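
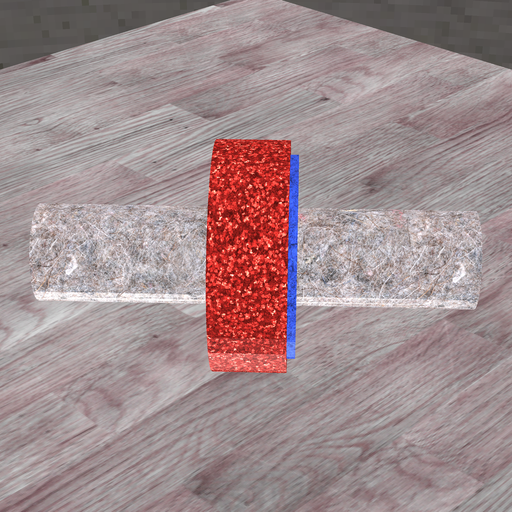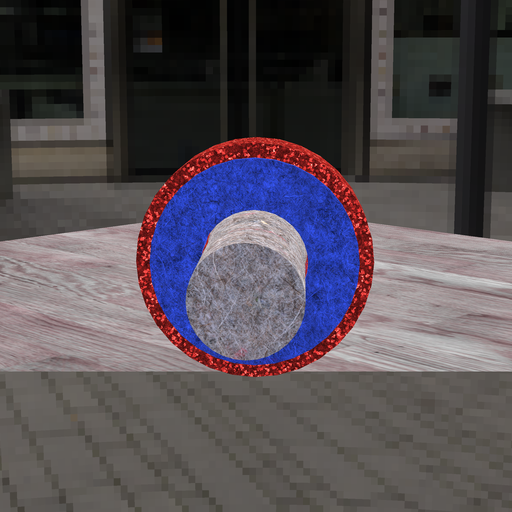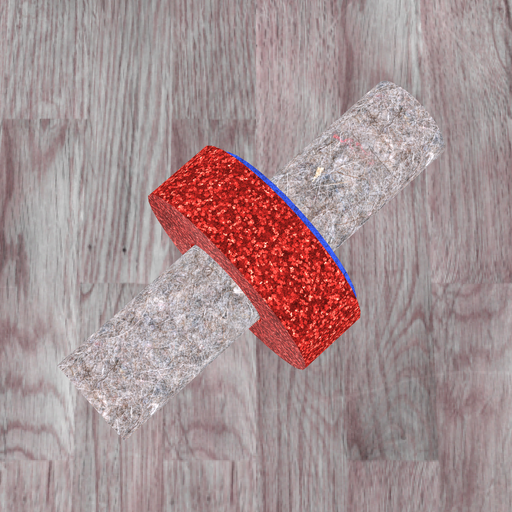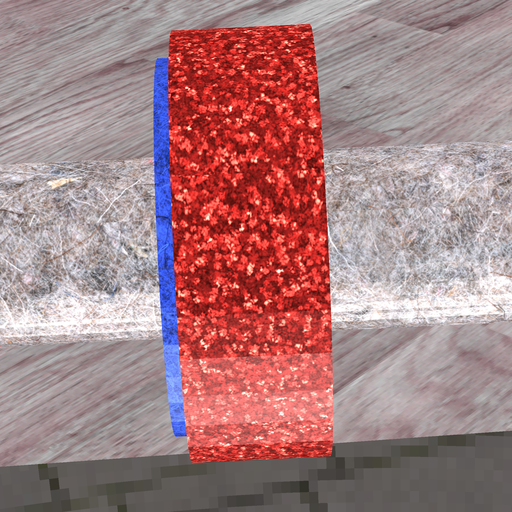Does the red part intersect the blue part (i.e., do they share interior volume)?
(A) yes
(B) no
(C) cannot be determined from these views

(A) yes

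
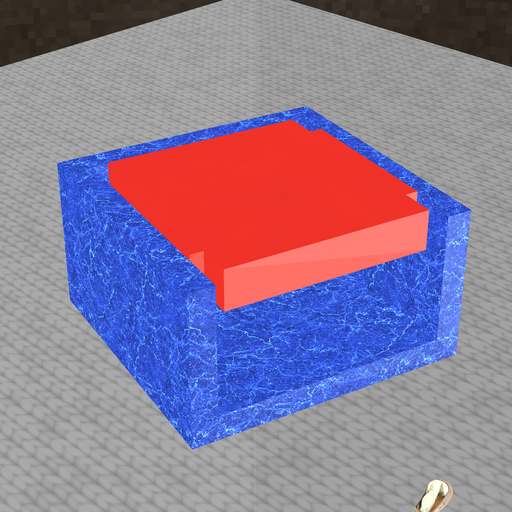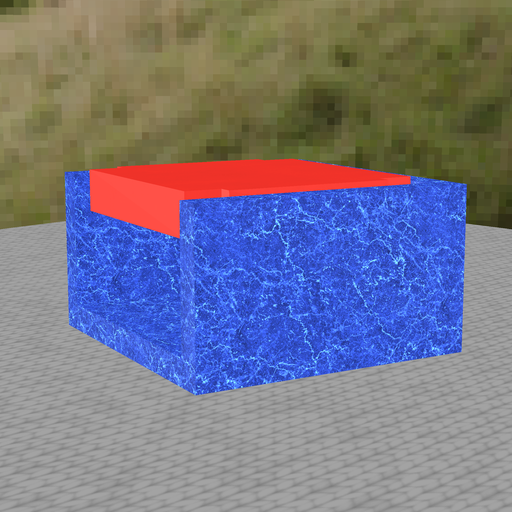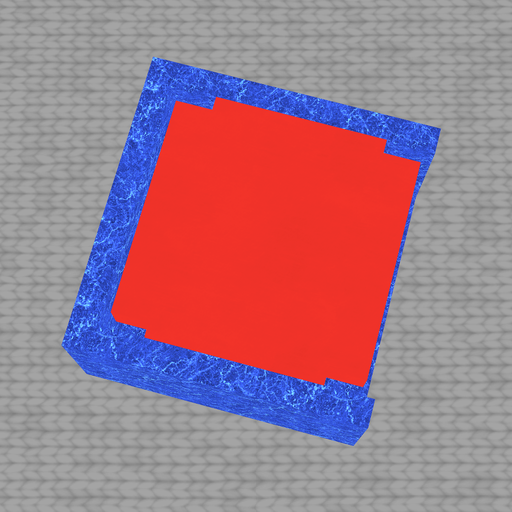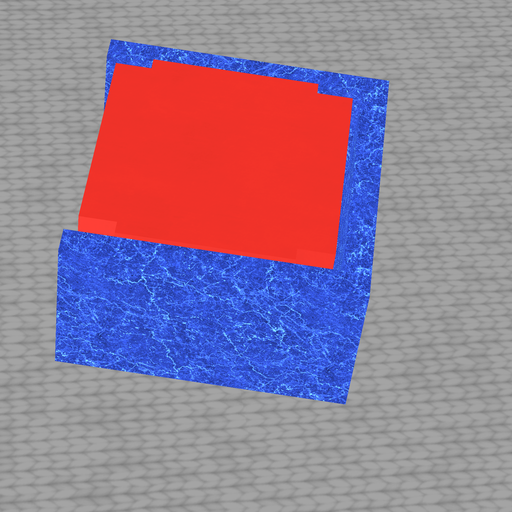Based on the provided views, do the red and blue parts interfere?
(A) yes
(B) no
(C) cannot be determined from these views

(B) no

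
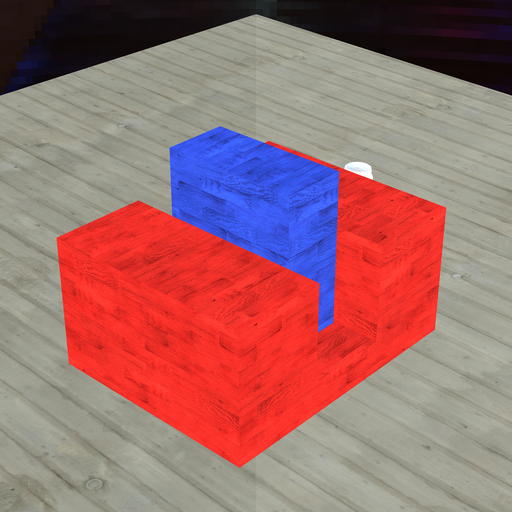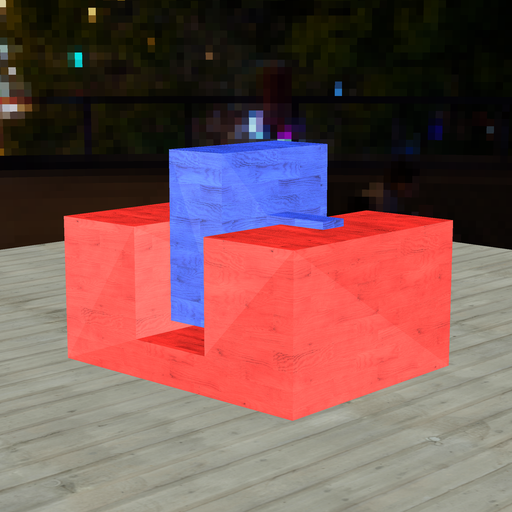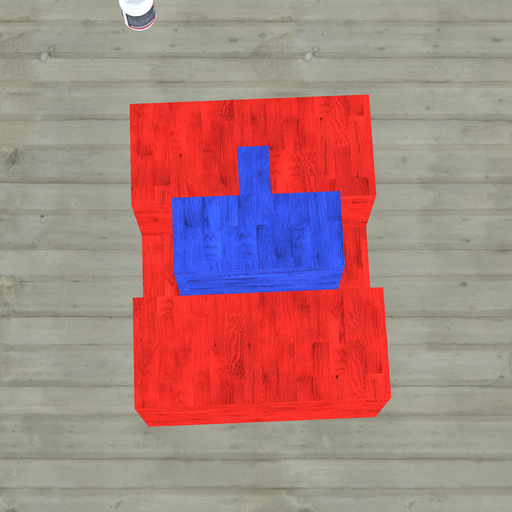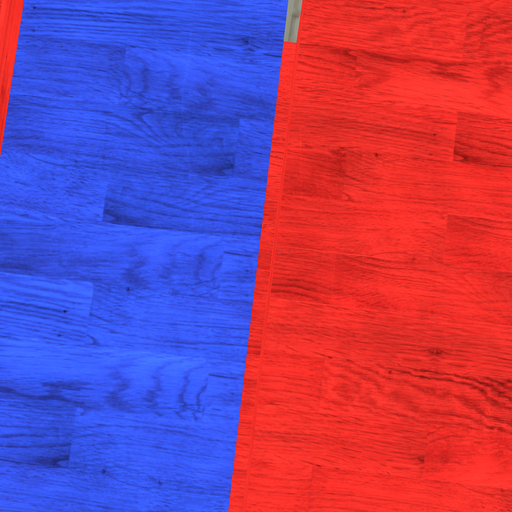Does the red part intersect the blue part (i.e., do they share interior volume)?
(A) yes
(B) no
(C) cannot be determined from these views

(B) no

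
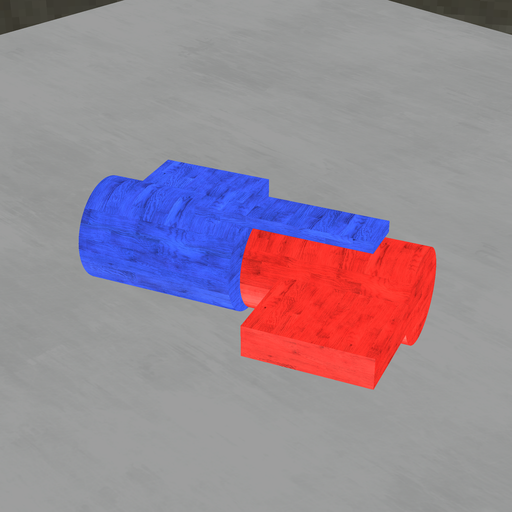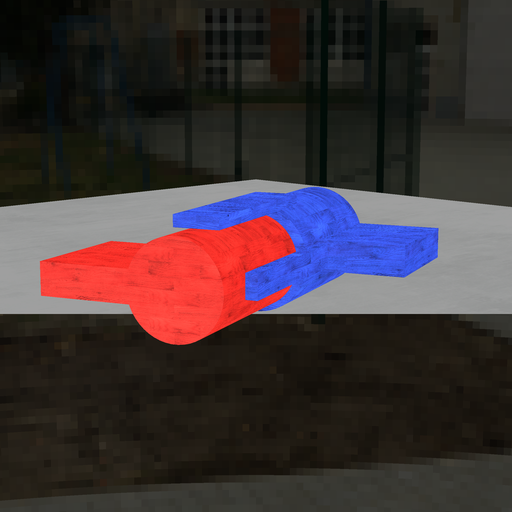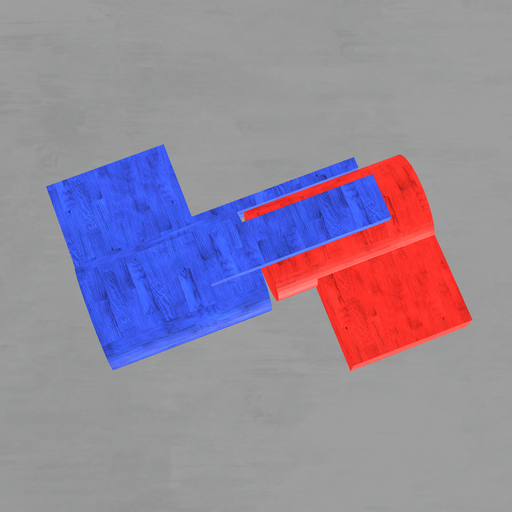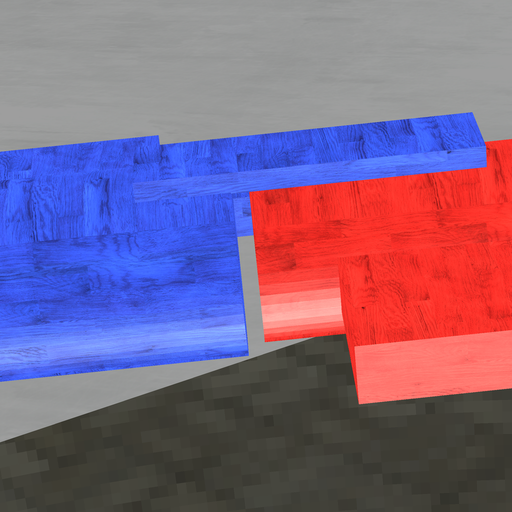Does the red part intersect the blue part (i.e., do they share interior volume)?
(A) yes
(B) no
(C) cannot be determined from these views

(B) no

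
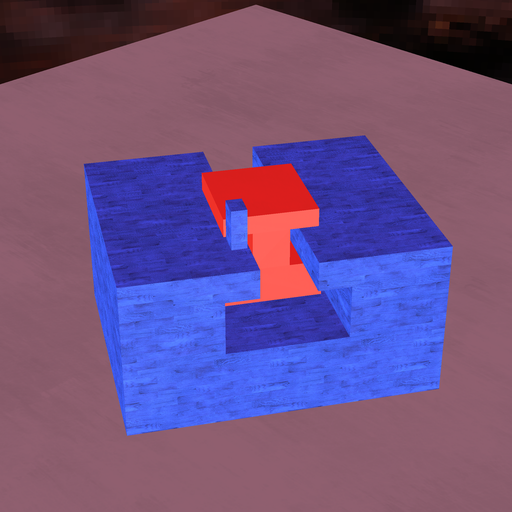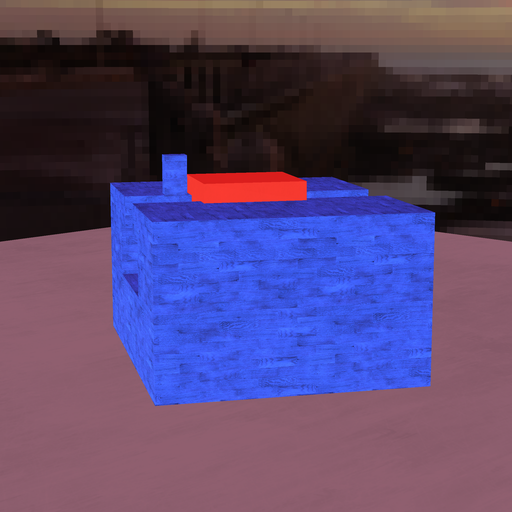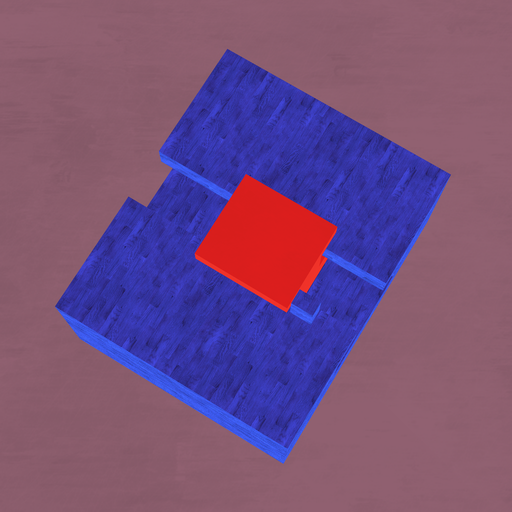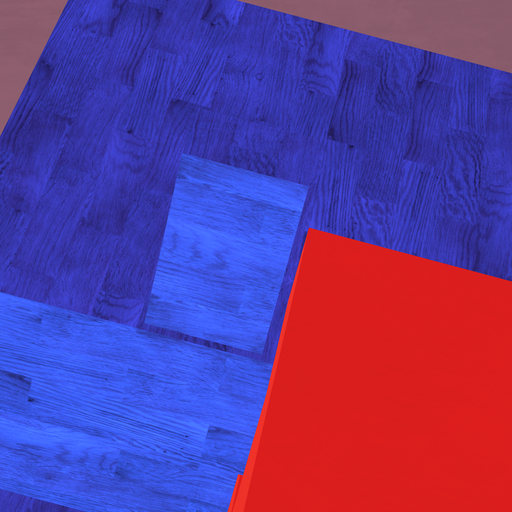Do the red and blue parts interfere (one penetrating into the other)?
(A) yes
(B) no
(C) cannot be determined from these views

(B) no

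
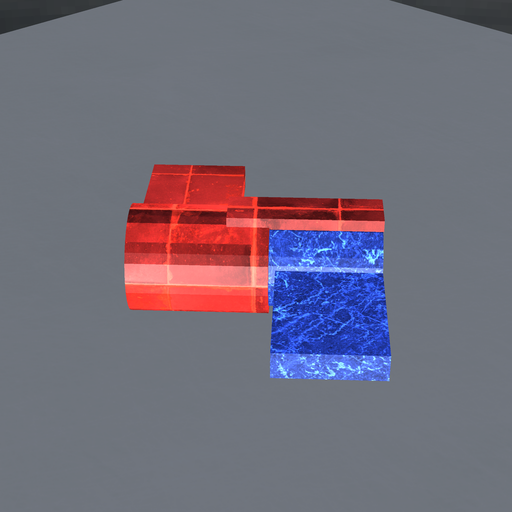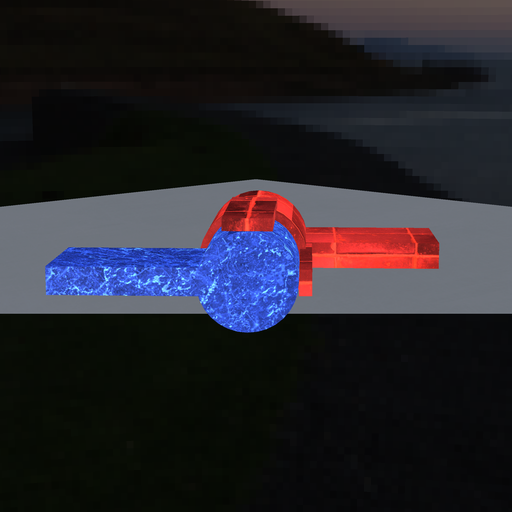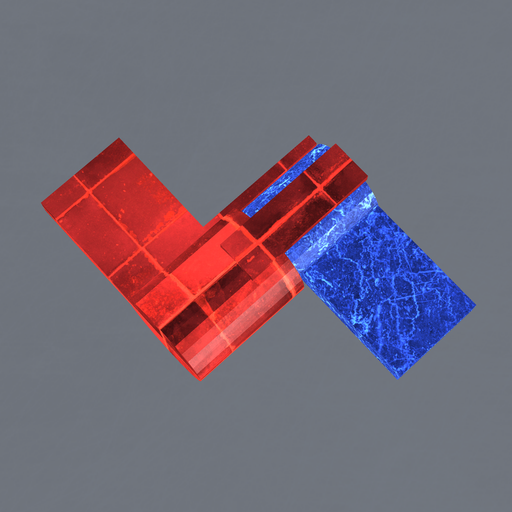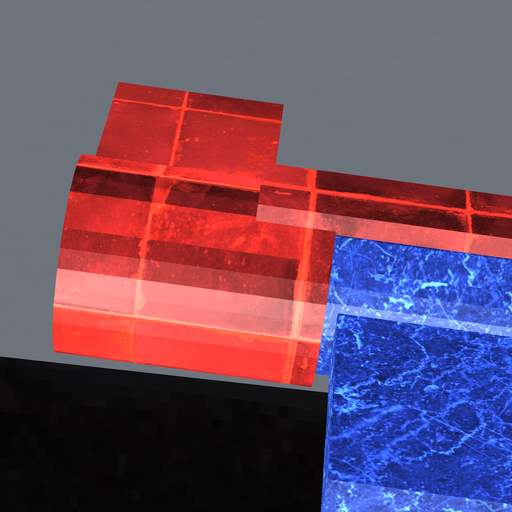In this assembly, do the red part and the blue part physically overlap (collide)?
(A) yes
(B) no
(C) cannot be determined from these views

(A) yes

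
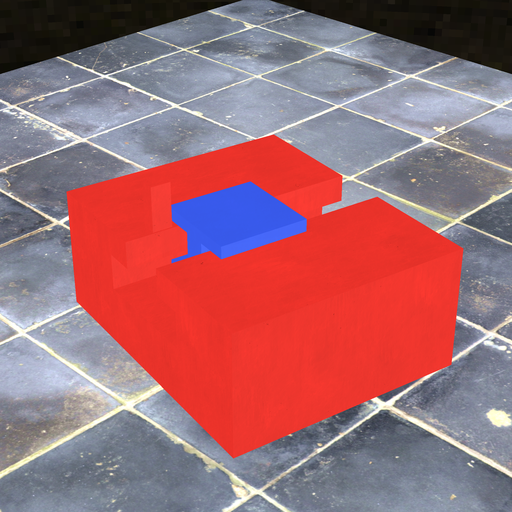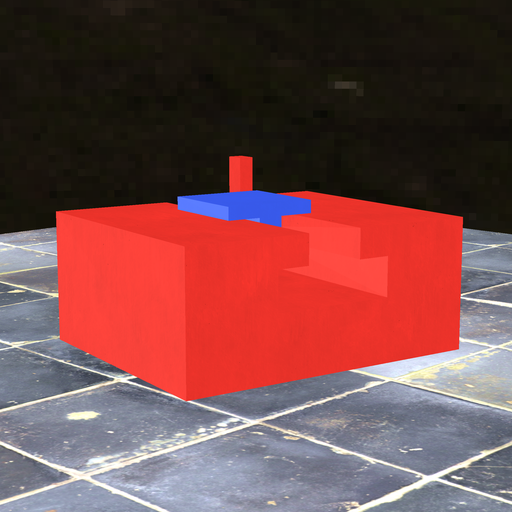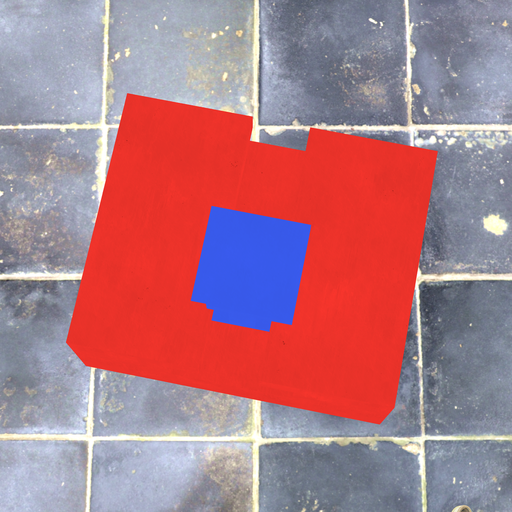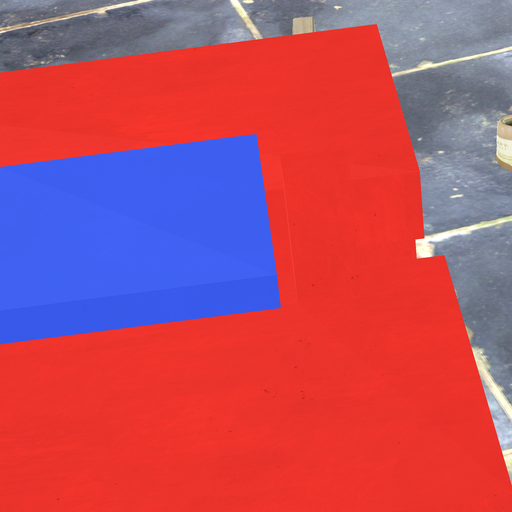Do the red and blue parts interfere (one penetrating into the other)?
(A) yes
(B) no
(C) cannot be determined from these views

(B) no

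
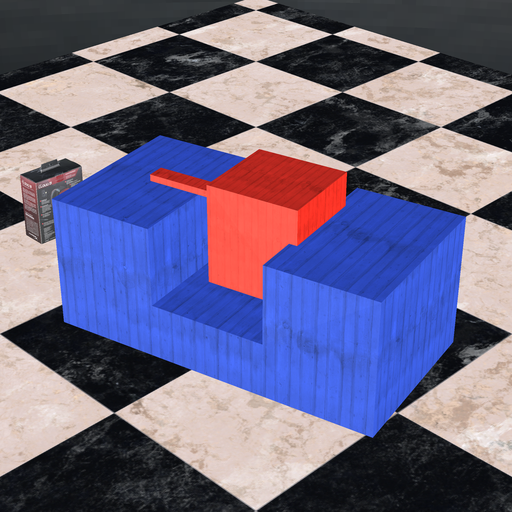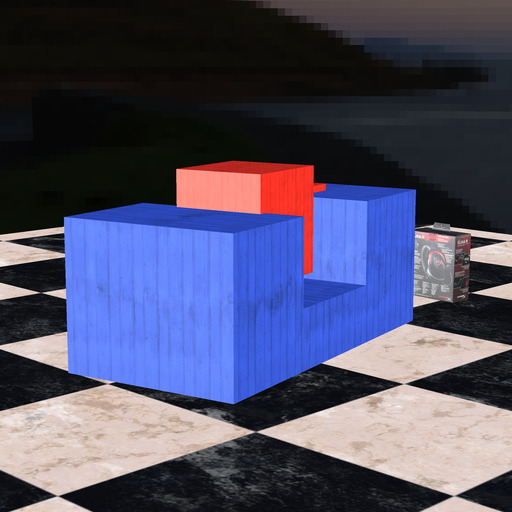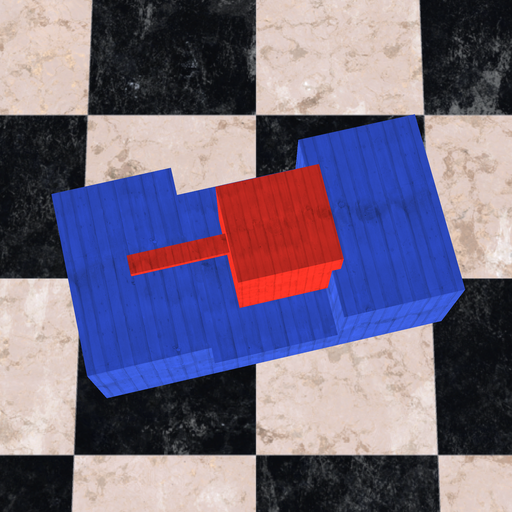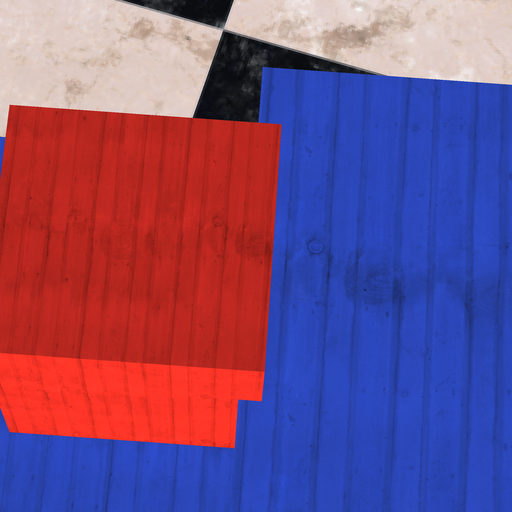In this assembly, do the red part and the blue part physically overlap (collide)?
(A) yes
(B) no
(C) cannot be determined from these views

(A) yes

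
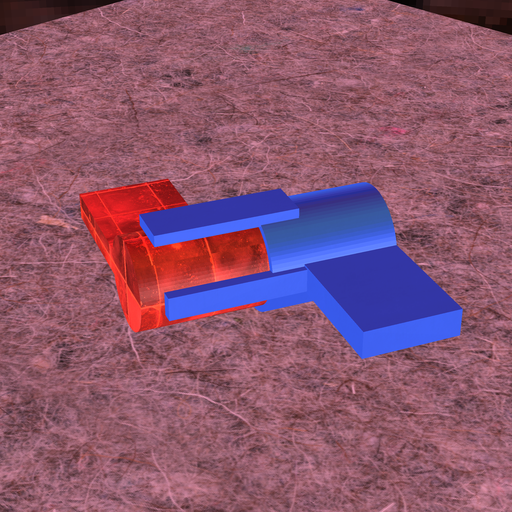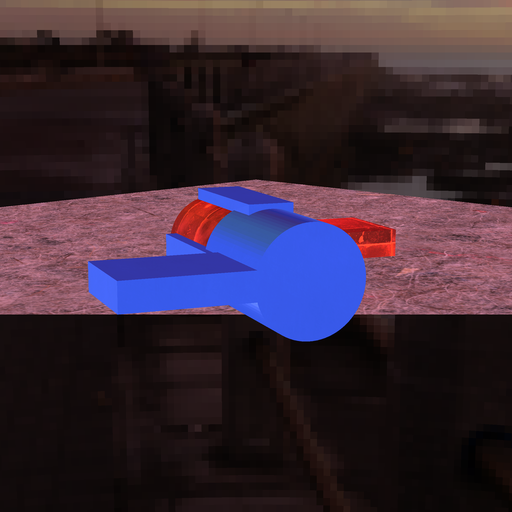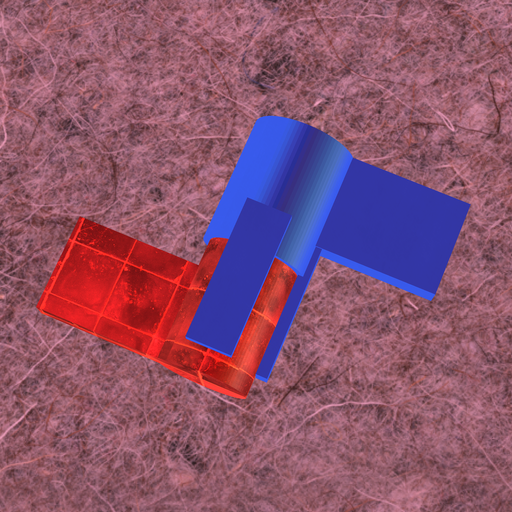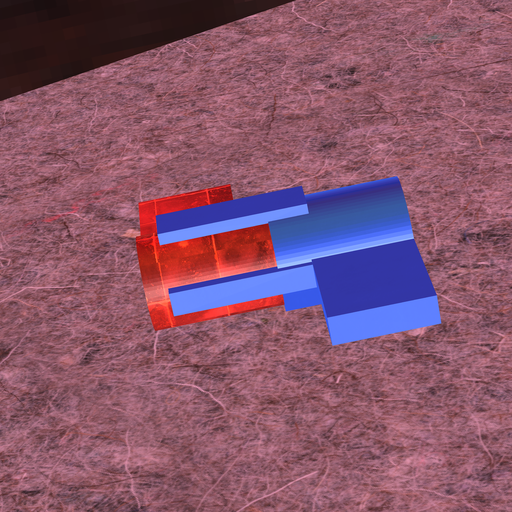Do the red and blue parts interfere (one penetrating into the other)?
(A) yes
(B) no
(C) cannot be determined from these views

(A) yes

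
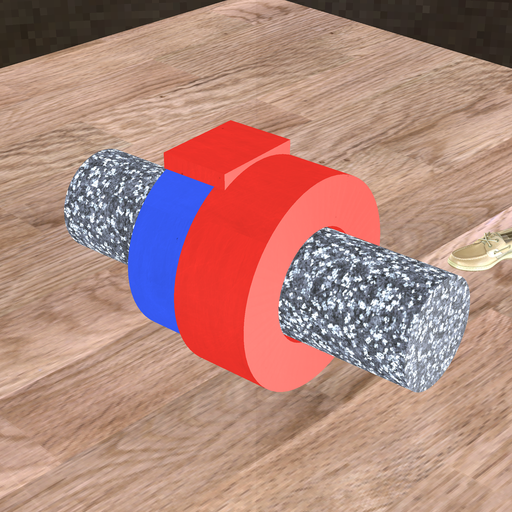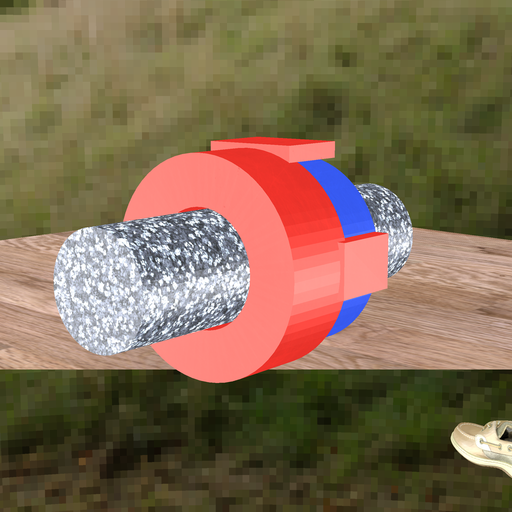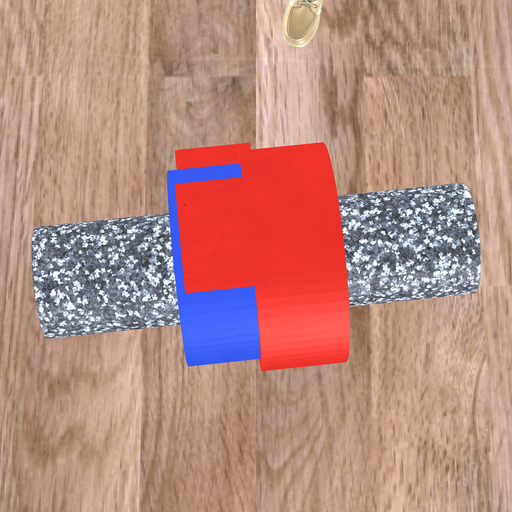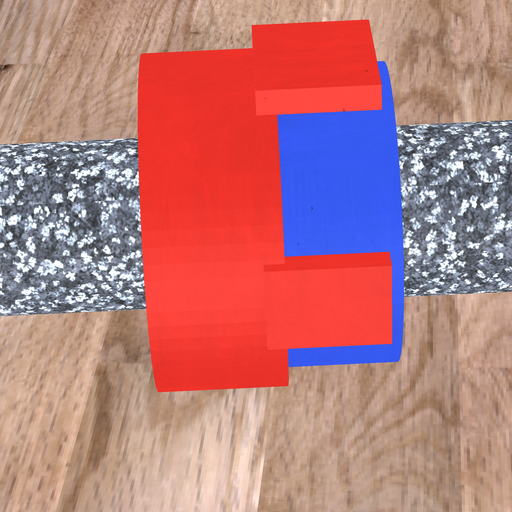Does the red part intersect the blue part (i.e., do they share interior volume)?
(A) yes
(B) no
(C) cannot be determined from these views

(A) yes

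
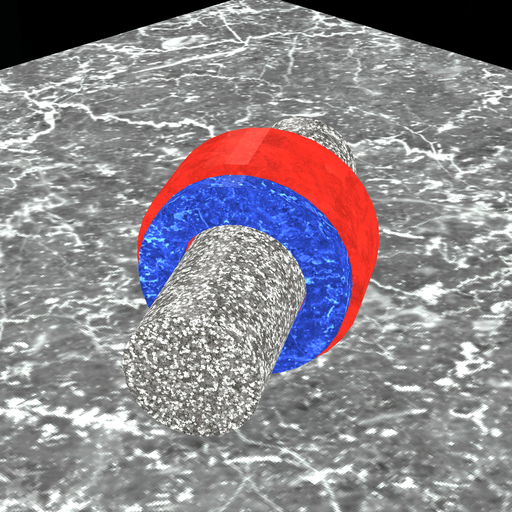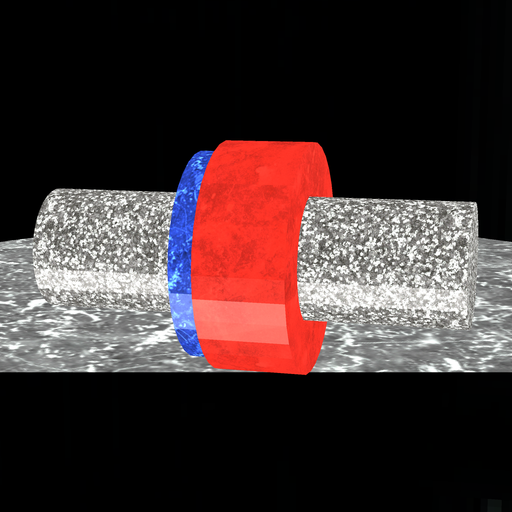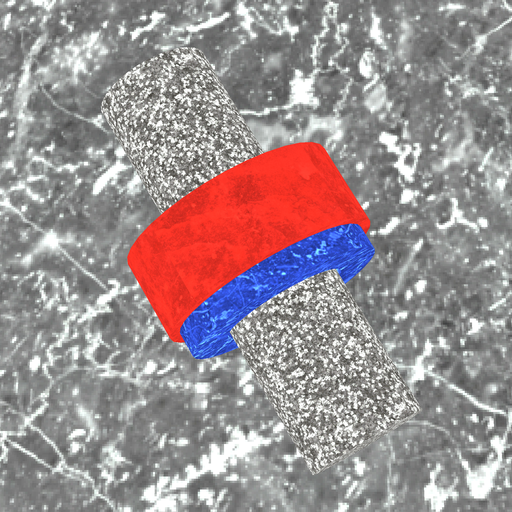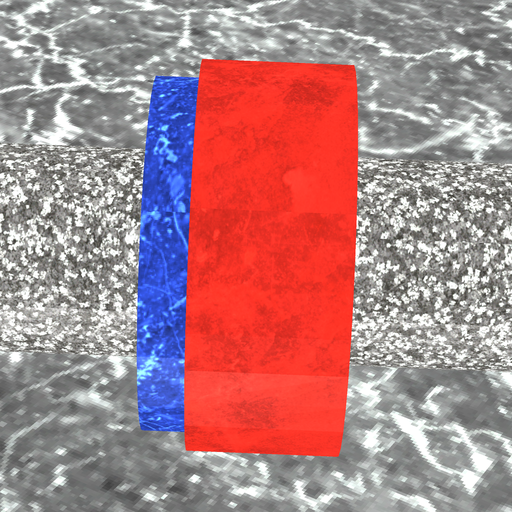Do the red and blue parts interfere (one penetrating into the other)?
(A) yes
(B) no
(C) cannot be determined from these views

(A) yes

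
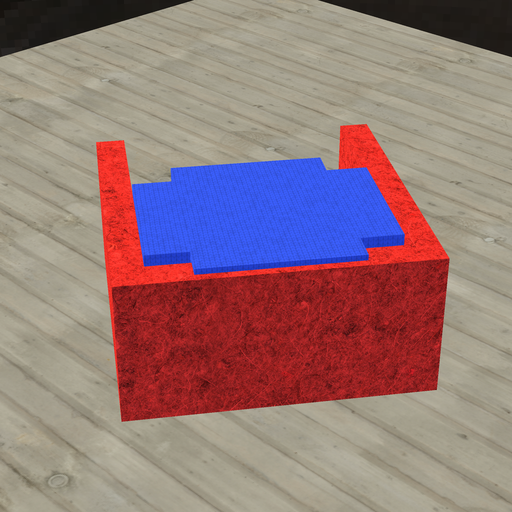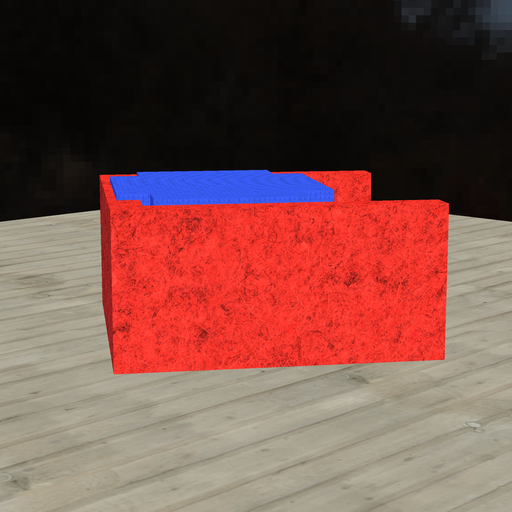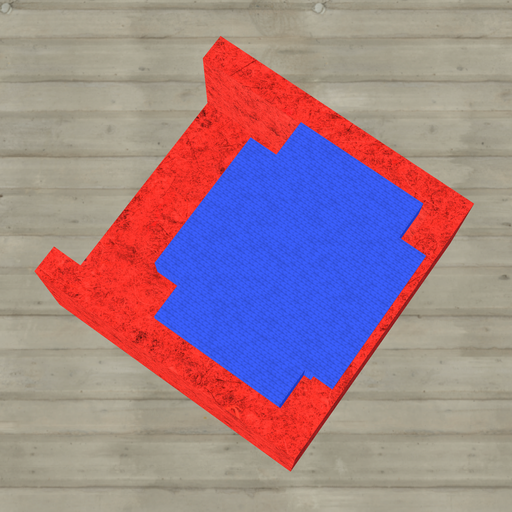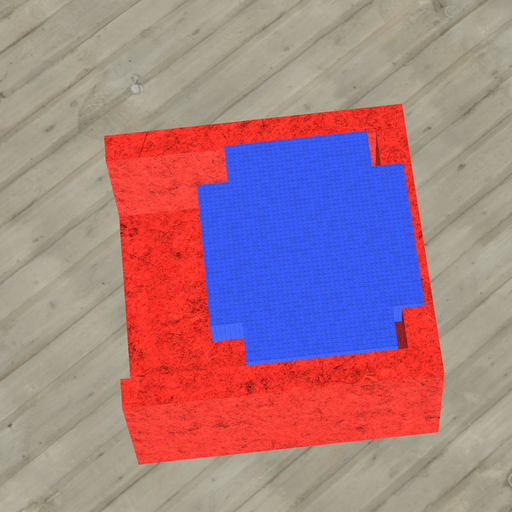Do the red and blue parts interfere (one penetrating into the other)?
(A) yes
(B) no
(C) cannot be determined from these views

(A) yes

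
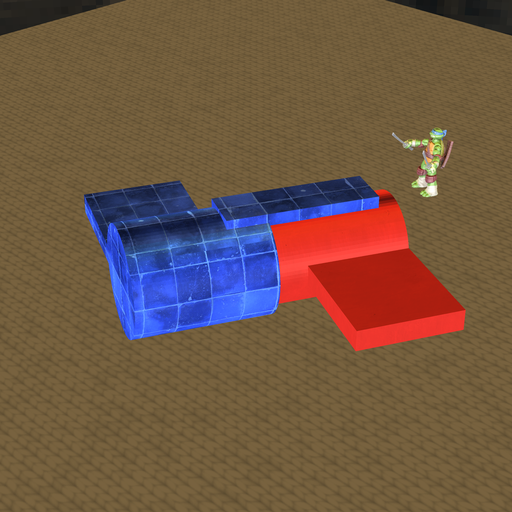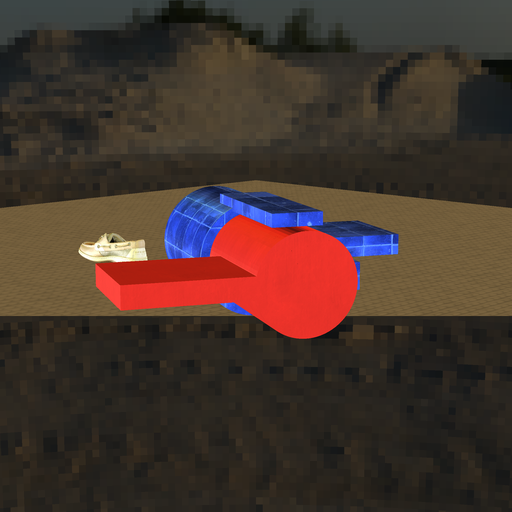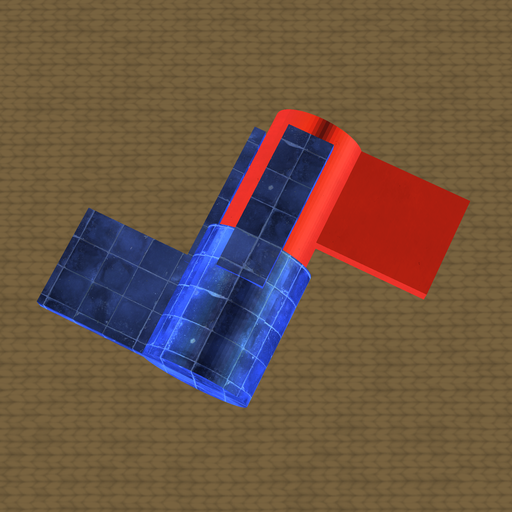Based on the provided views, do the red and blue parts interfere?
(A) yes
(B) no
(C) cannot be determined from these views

(C) cannot be determined from these views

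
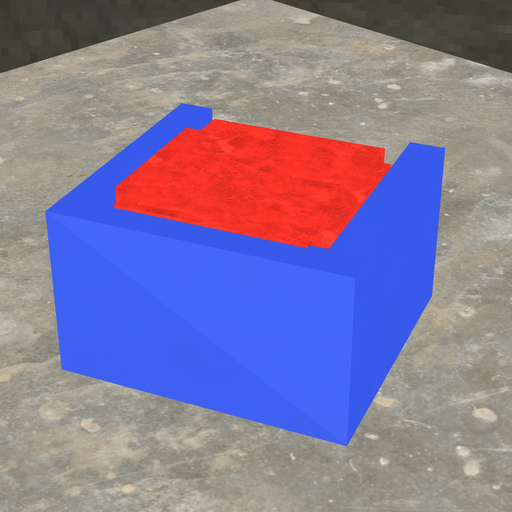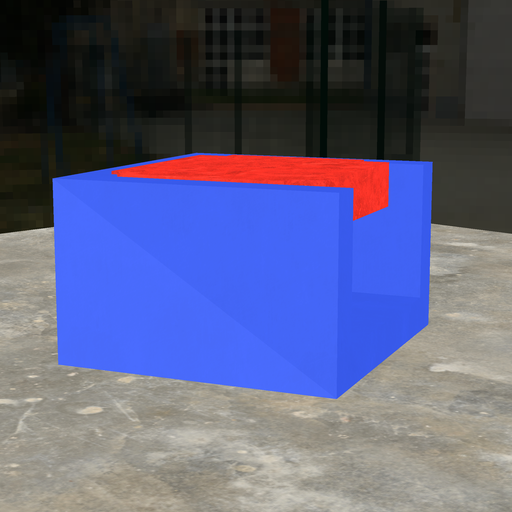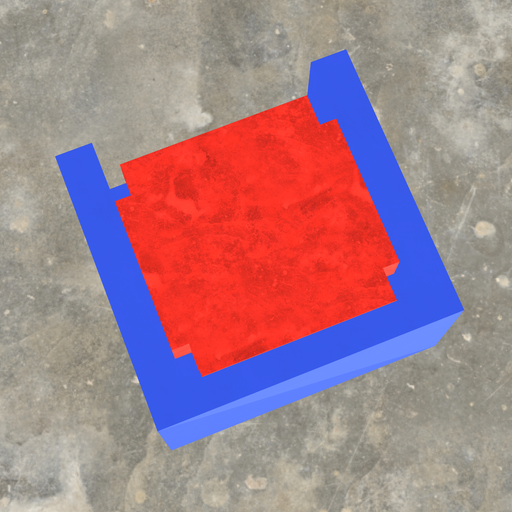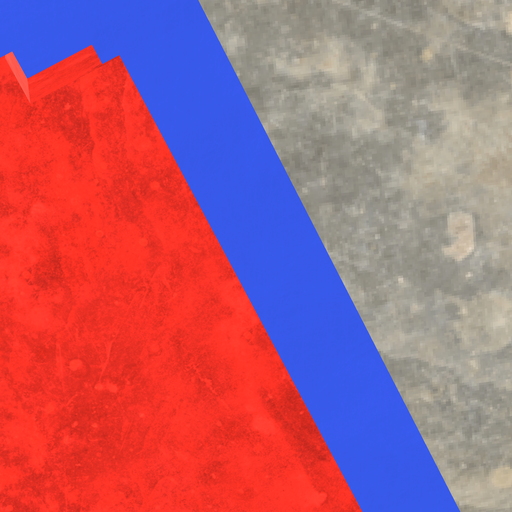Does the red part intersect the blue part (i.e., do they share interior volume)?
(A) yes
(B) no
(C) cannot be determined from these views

(A) yes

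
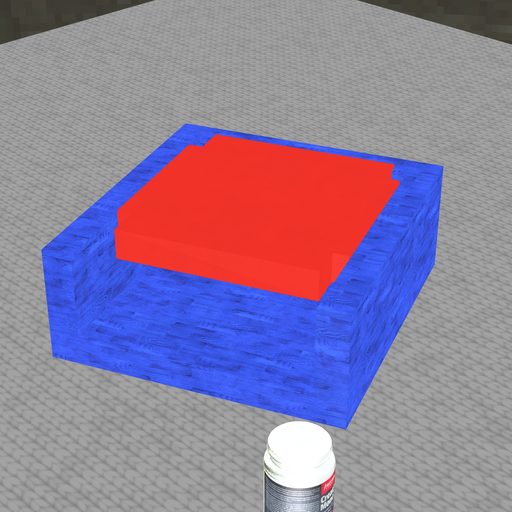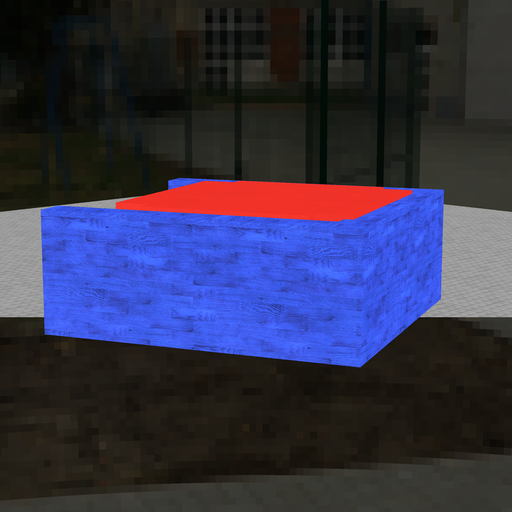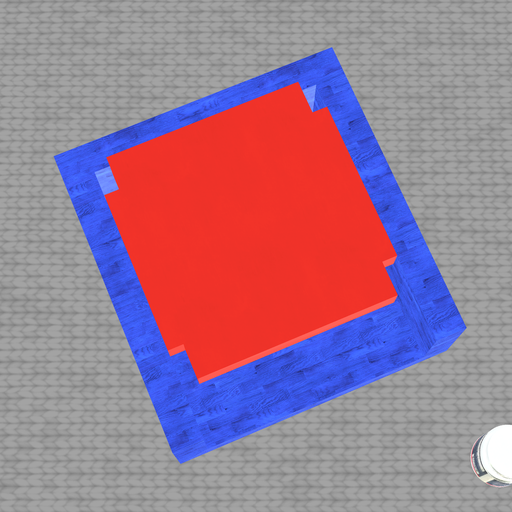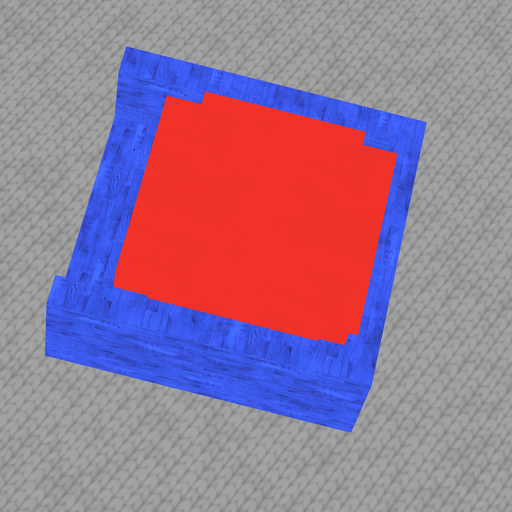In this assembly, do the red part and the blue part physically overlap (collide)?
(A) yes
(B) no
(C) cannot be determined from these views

(A) yes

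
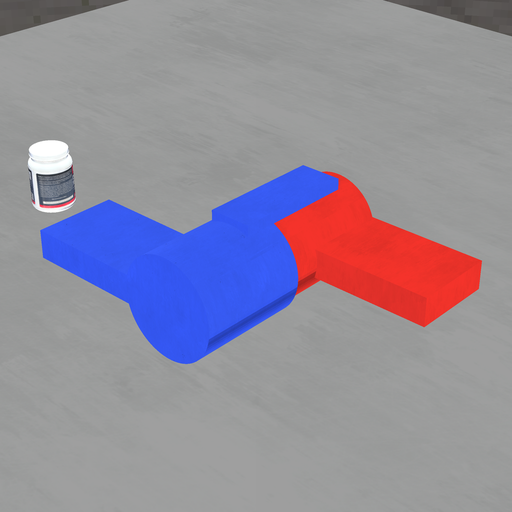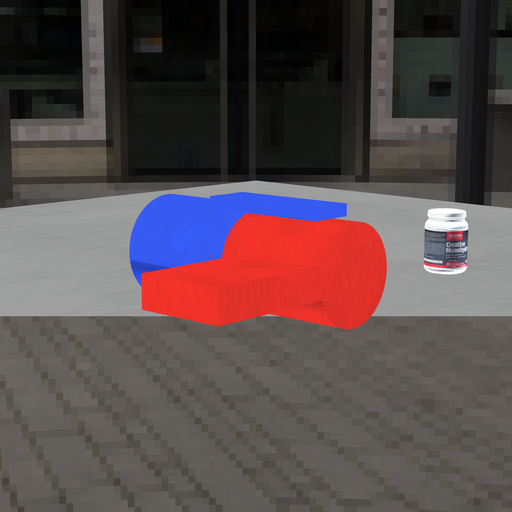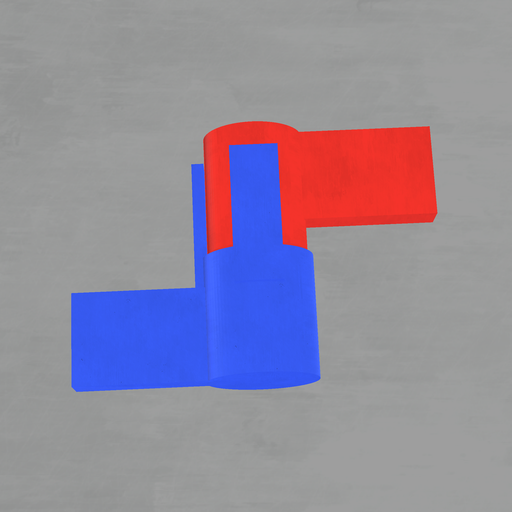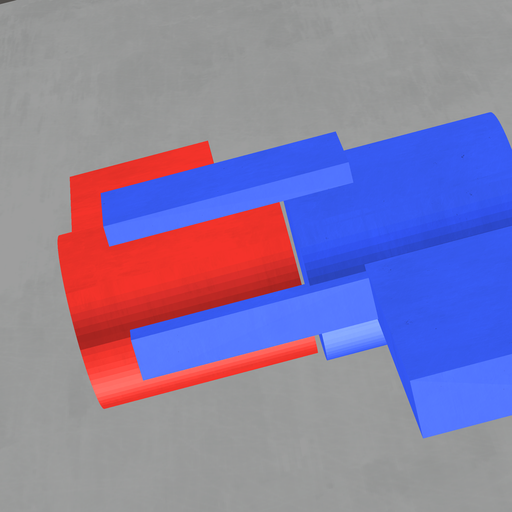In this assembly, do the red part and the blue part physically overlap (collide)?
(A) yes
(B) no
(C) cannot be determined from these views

(B) no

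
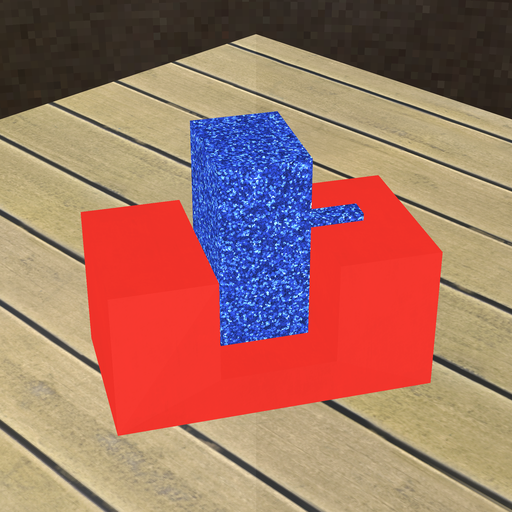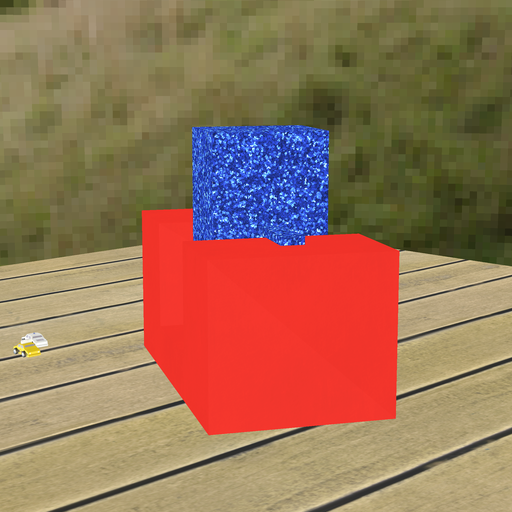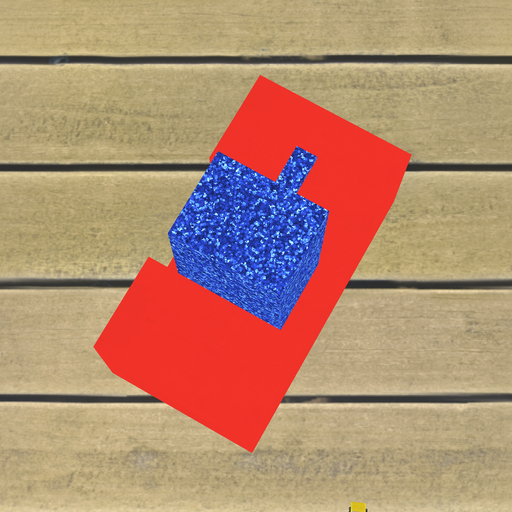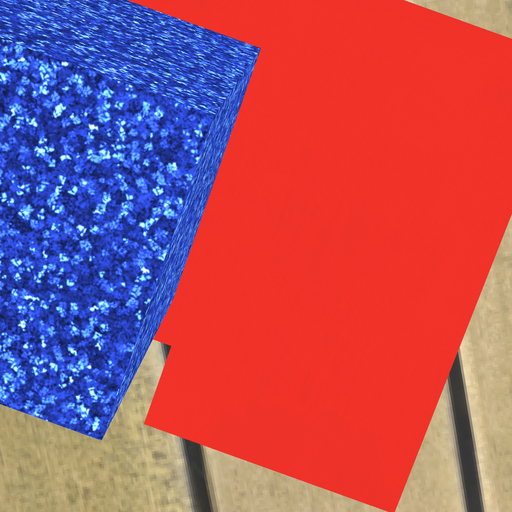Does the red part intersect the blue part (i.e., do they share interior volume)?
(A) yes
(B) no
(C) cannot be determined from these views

(B) no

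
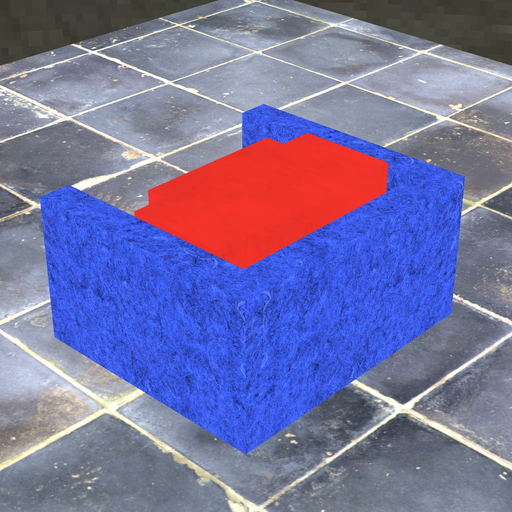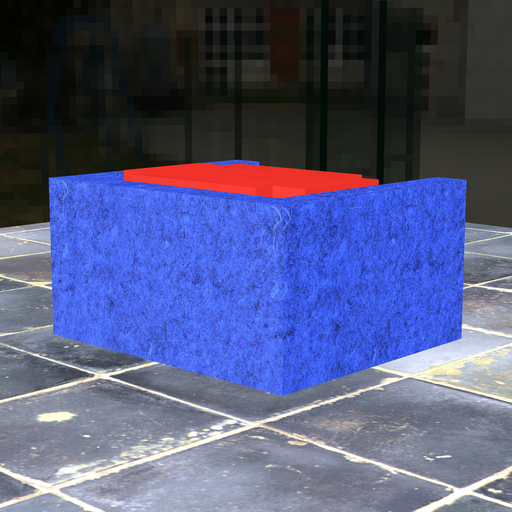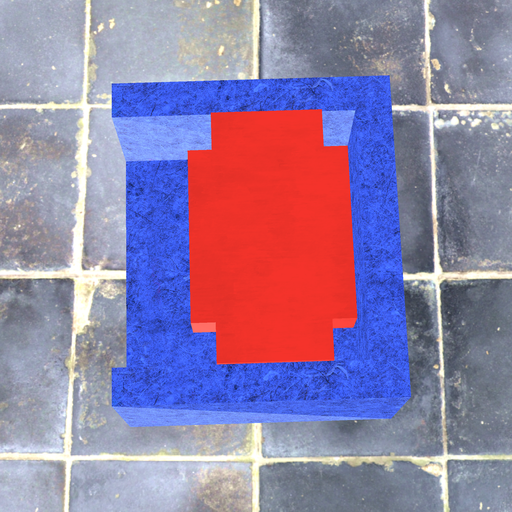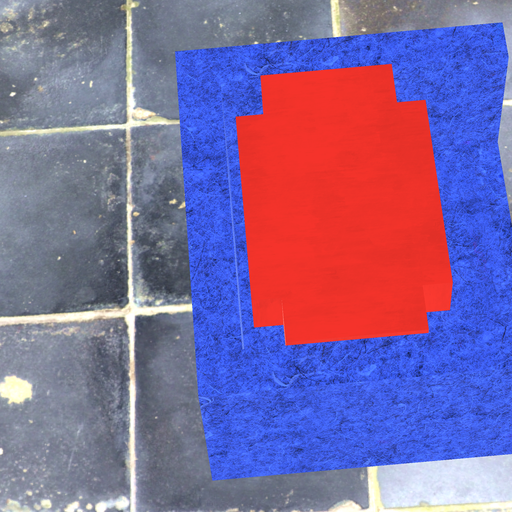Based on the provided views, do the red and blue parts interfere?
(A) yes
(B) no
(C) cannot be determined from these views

(B) no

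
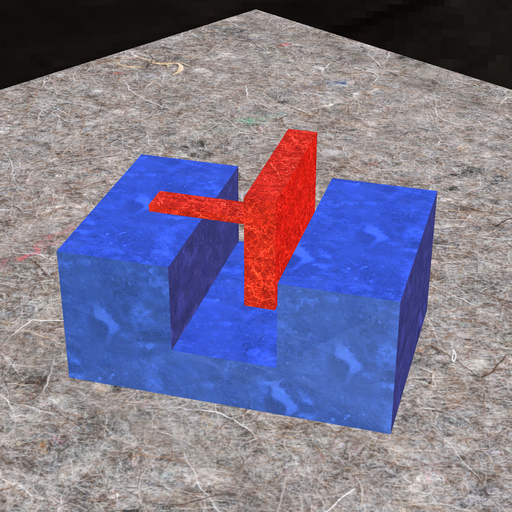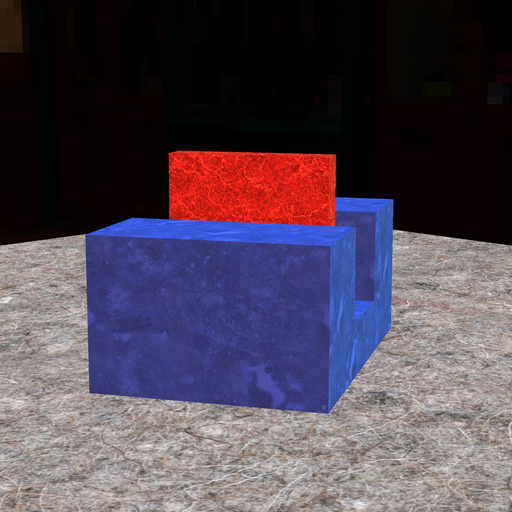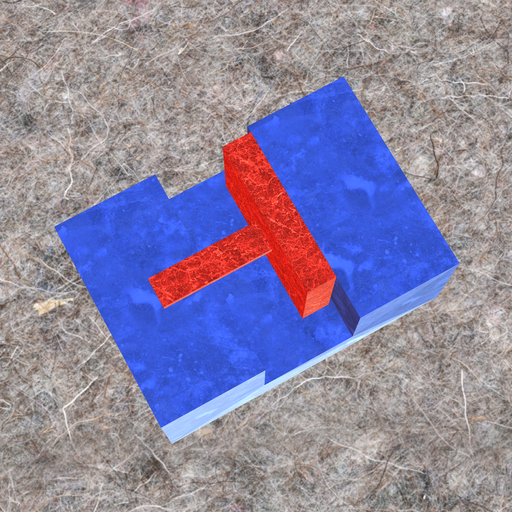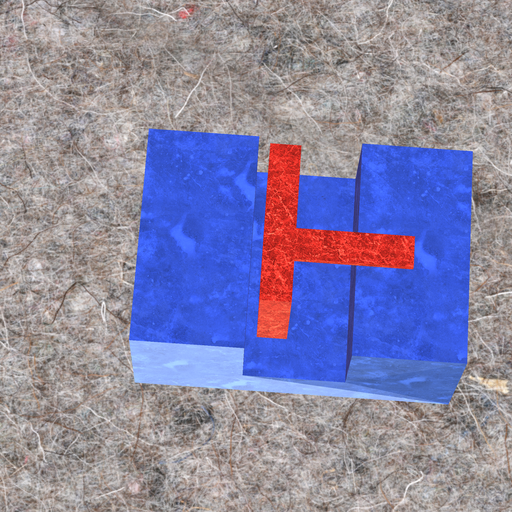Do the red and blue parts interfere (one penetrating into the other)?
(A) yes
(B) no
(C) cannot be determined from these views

(B) no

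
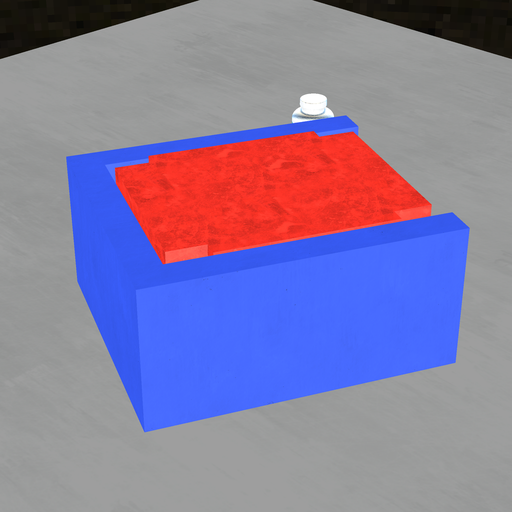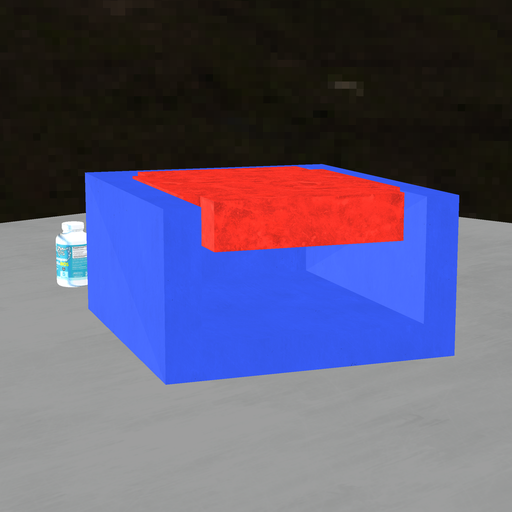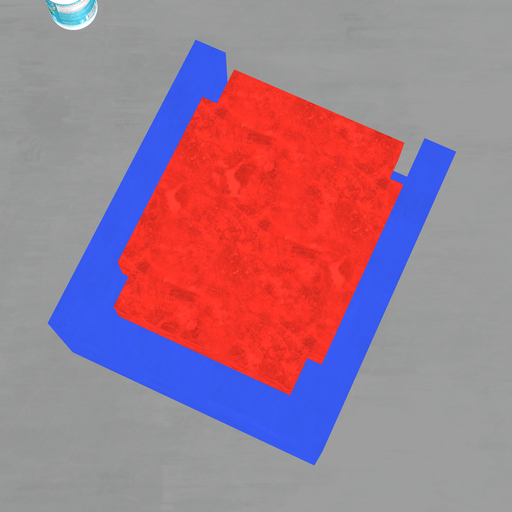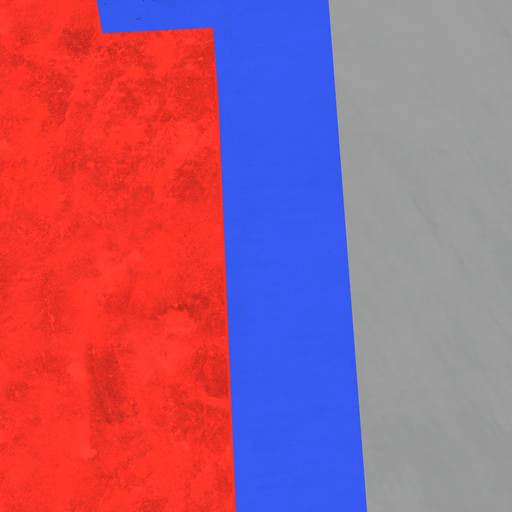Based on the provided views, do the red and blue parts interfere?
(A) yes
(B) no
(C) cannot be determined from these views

(B) no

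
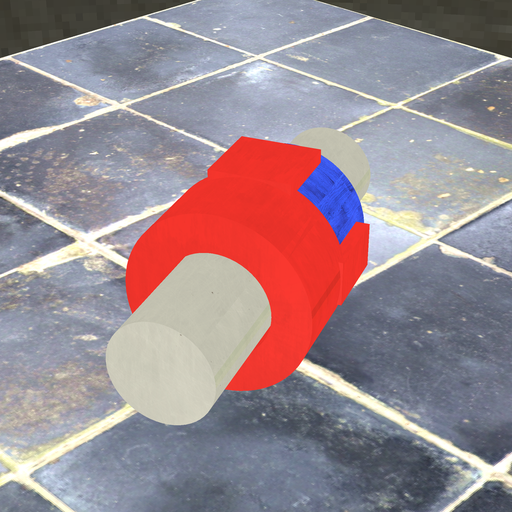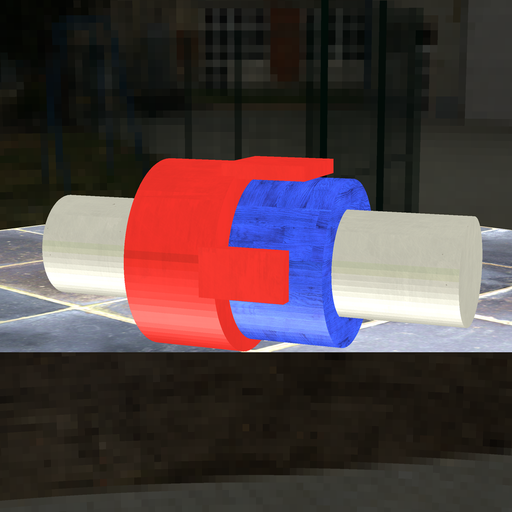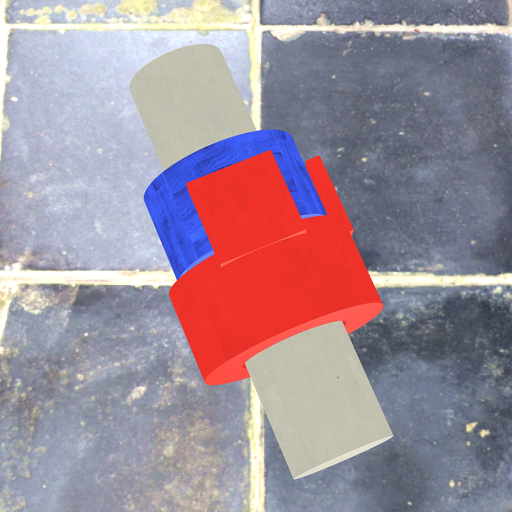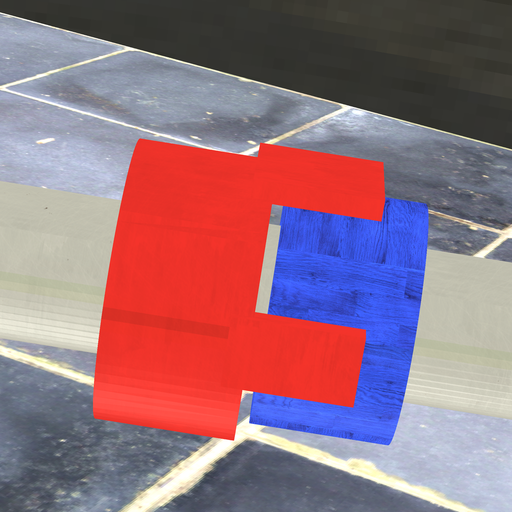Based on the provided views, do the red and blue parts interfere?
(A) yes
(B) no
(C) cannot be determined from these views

(B) no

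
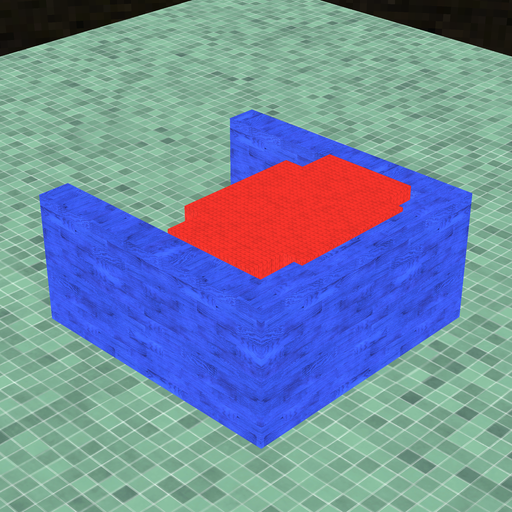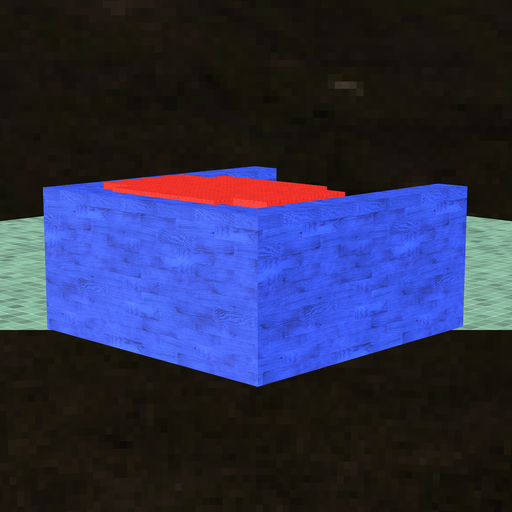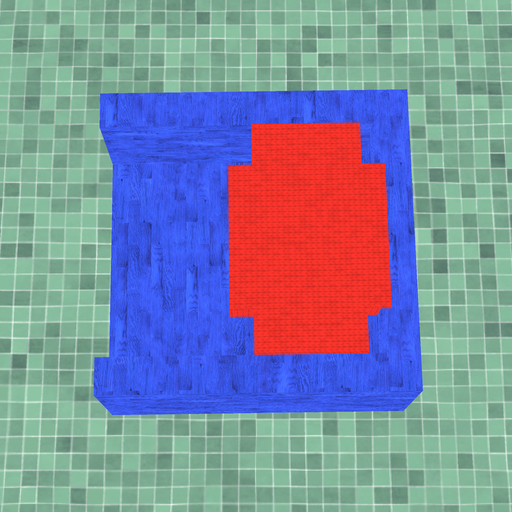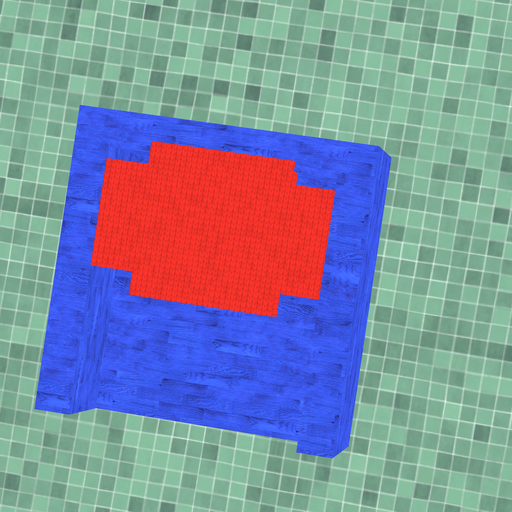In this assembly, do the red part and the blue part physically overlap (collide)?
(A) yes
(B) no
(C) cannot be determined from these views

(A) yes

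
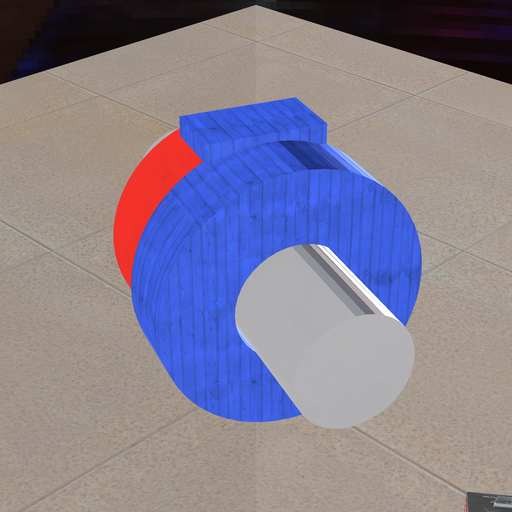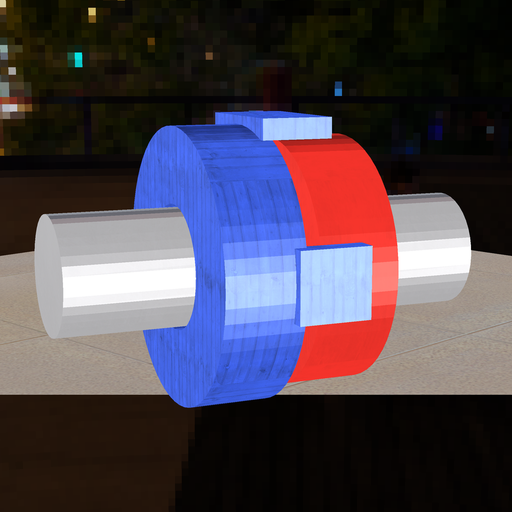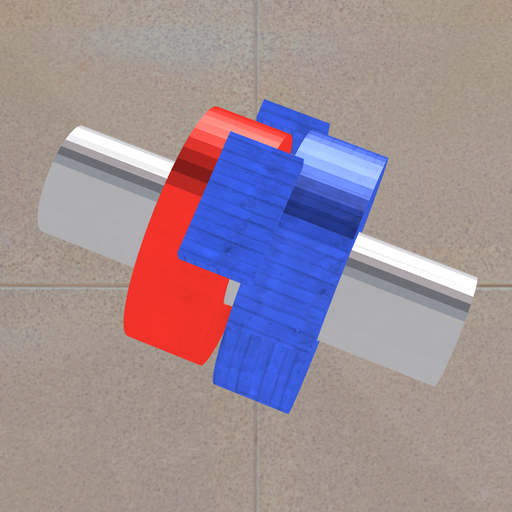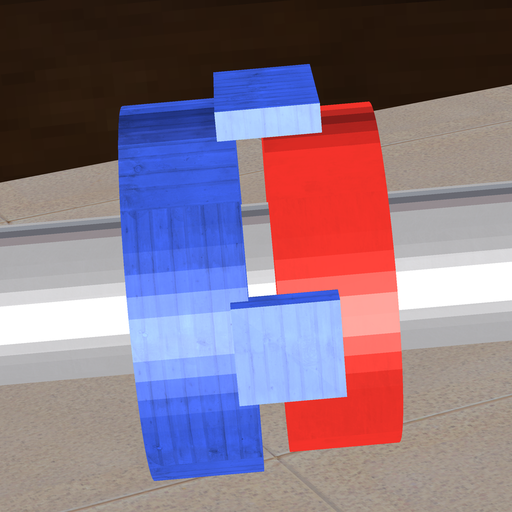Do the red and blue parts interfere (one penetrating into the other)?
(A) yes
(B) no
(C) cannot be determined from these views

(B) no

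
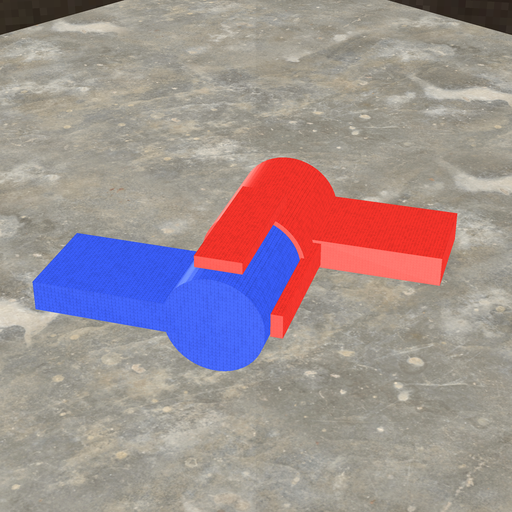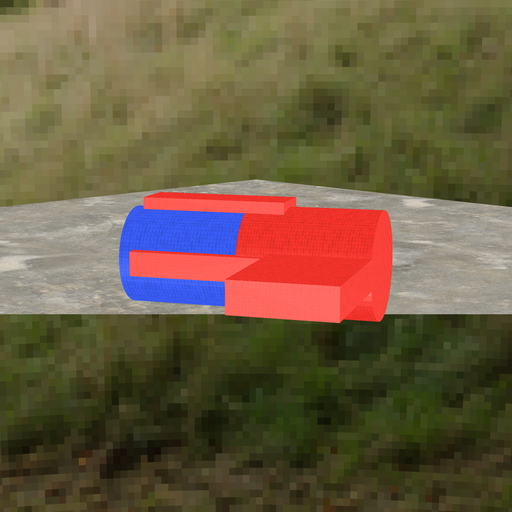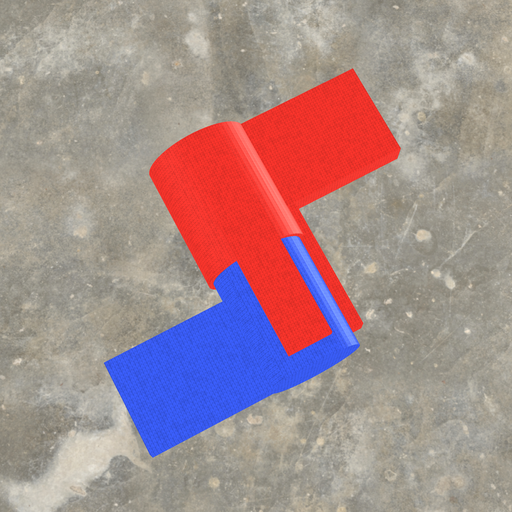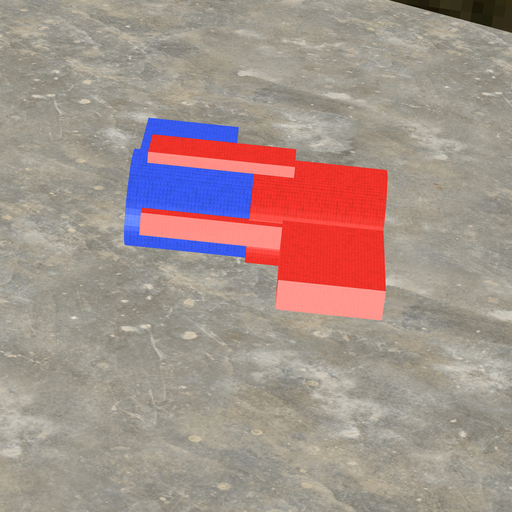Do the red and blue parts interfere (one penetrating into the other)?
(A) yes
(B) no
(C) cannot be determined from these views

(A) yes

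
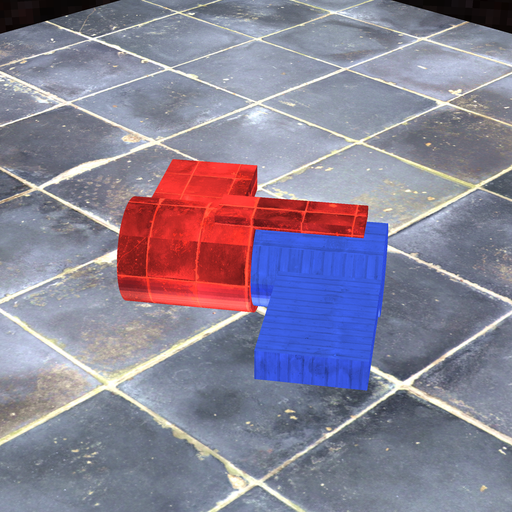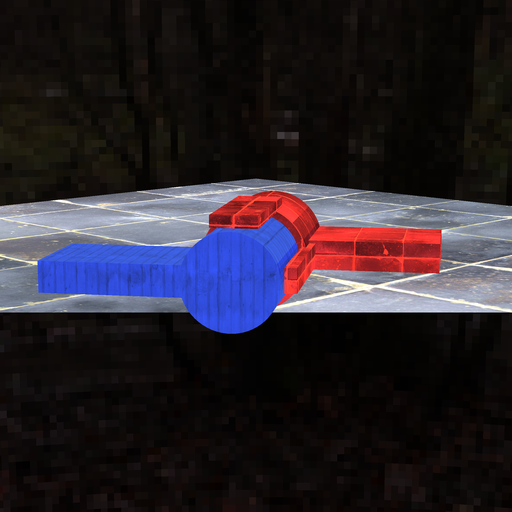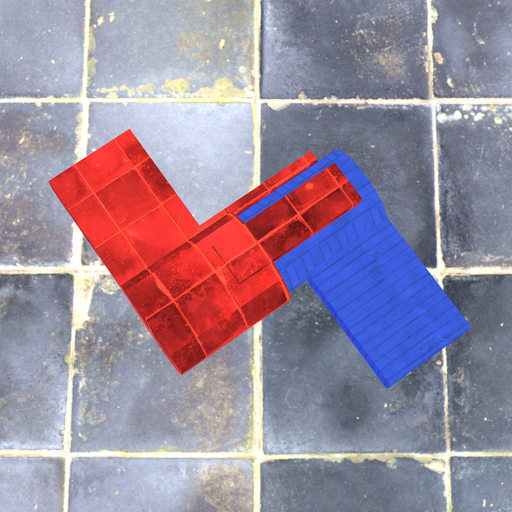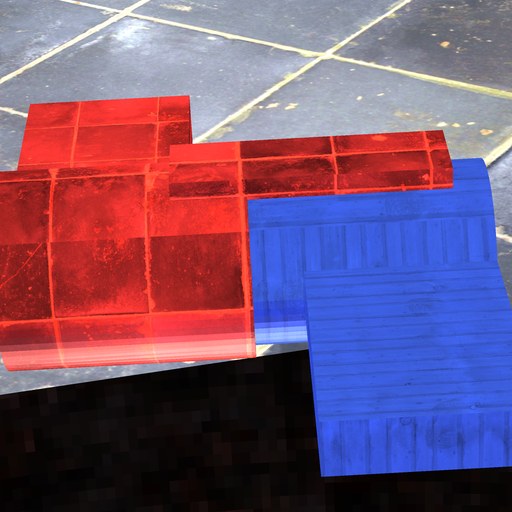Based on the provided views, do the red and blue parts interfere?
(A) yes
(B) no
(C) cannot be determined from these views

(A) yes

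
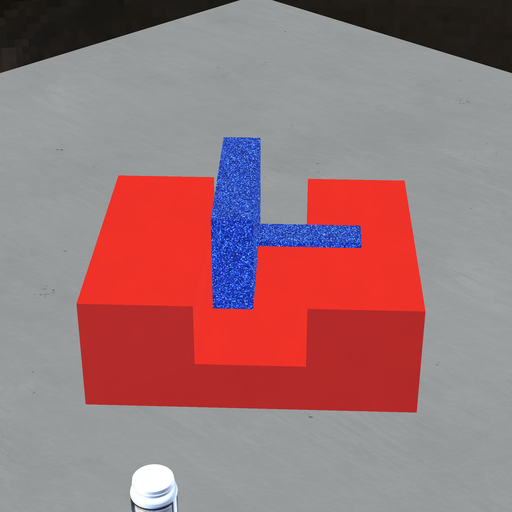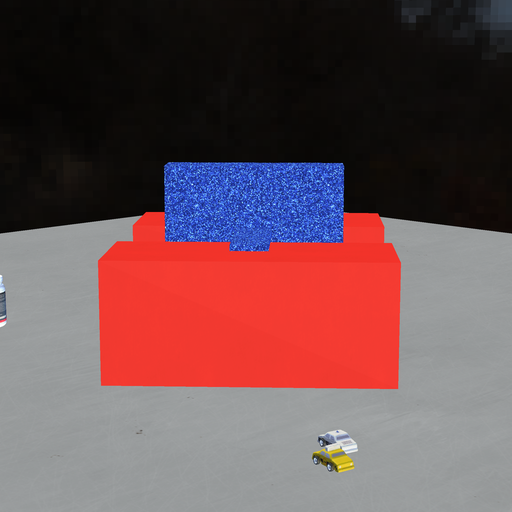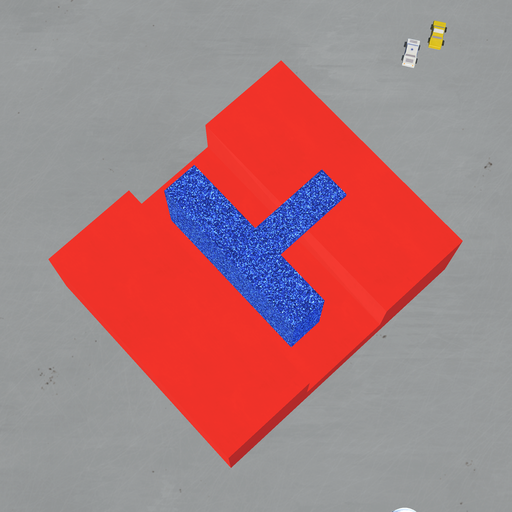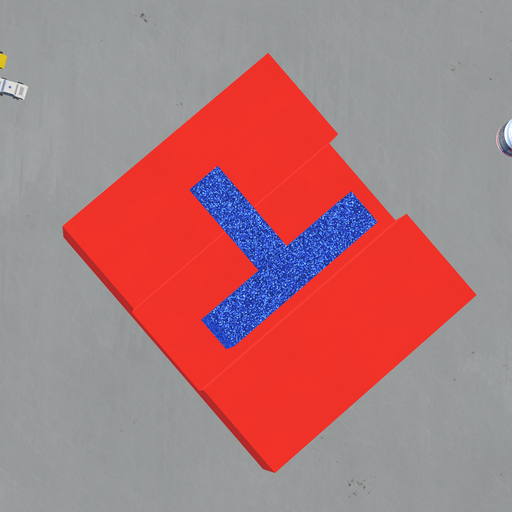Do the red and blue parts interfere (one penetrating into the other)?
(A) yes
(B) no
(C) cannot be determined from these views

(B) no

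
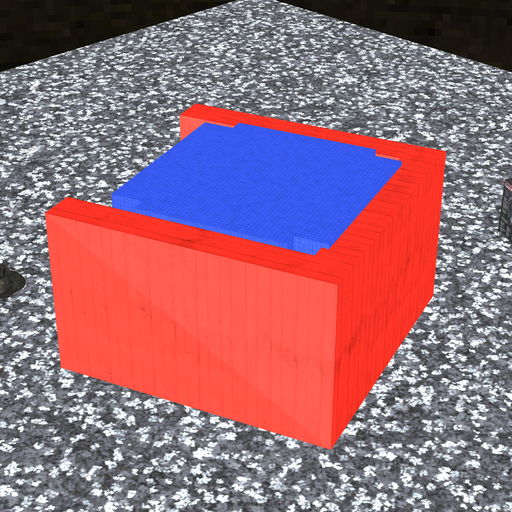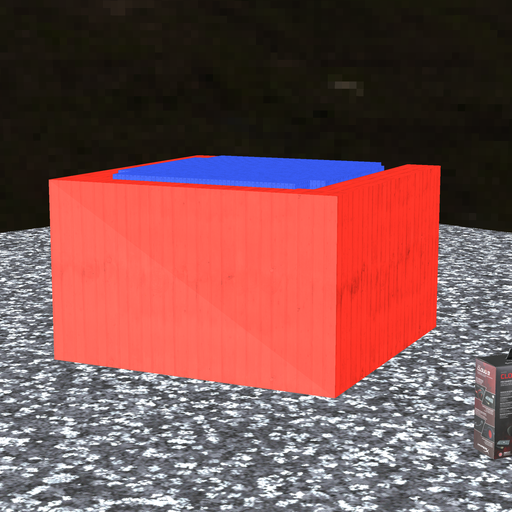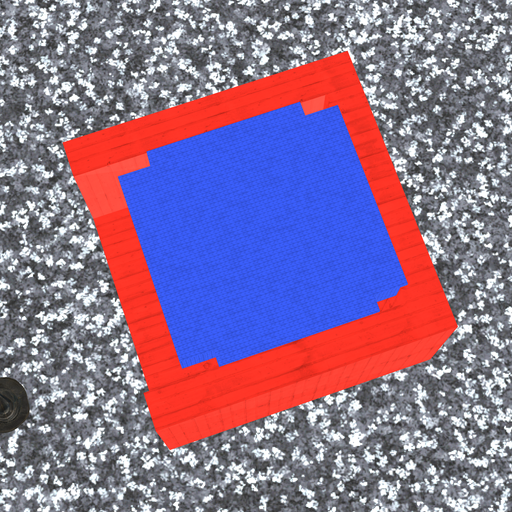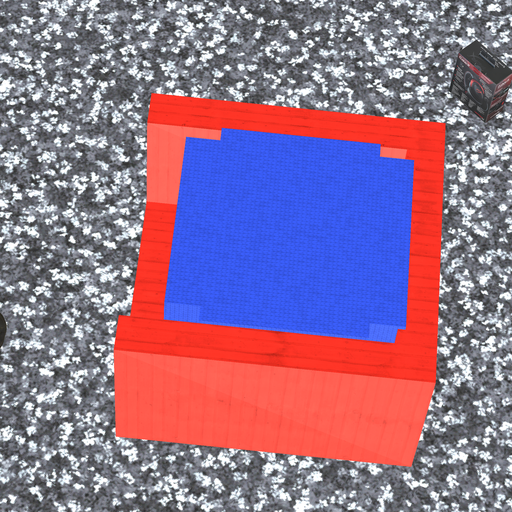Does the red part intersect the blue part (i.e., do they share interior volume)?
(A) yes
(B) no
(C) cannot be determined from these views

(A) yes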